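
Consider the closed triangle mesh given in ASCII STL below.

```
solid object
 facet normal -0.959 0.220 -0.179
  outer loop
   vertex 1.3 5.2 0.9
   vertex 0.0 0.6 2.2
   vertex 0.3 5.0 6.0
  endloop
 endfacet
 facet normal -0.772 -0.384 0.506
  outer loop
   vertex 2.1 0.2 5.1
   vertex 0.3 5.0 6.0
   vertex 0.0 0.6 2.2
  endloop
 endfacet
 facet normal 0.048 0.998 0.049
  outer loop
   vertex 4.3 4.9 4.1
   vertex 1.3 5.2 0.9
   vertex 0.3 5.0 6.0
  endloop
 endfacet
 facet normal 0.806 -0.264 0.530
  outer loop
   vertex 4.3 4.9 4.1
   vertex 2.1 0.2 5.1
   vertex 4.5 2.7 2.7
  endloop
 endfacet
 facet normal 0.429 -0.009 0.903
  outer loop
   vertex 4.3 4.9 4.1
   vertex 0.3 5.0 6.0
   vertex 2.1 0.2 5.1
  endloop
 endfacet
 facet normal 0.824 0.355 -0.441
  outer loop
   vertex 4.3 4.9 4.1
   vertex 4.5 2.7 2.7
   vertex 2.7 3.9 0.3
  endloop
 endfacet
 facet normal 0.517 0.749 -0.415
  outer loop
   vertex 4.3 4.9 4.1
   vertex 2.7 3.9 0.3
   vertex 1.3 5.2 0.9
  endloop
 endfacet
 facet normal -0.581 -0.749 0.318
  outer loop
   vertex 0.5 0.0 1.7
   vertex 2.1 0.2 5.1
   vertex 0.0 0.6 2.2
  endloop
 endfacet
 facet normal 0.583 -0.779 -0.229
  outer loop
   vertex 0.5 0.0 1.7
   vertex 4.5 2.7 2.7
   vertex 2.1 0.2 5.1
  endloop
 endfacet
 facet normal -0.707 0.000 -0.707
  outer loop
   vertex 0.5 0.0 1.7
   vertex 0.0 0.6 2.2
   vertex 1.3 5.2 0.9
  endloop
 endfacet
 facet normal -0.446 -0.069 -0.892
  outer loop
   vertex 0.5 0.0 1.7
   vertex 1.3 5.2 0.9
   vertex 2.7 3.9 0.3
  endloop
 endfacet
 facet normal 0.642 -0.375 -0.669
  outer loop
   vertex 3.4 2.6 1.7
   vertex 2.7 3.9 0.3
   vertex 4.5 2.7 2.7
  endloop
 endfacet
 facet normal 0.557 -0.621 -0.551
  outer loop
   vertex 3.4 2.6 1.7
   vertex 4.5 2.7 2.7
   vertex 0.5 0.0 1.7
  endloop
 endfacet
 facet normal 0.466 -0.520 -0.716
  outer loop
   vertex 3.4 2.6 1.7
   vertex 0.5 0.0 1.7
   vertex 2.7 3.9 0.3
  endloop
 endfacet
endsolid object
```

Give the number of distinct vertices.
9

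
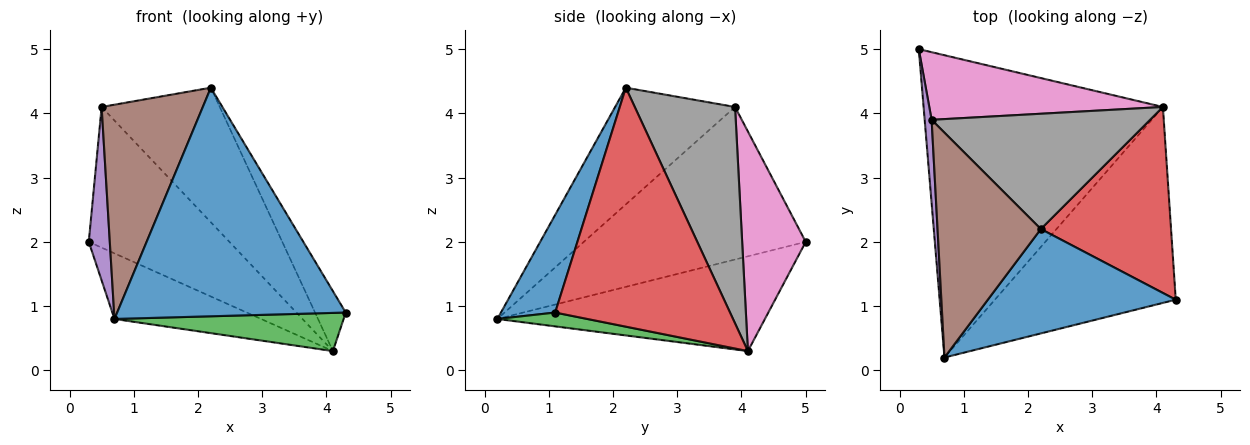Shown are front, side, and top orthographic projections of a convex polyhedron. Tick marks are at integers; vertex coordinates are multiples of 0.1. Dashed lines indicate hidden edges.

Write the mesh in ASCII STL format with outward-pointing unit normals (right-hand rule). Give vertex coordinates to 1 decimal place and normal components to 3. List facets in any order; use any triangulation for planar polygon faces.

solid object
 facet normal 0.211 -0.889 0.406
  outer loop
   vertex 2.2 2.2 4.4
   vertex 0.7 0.2 0.8
   vertex 4.3 1.1 0.9
  endloop
 endfacet
 facet normal -0.361 0.198 -0.911
  outer loop
   vertex 4.1 4.1 0.3
   vertex 0.7 0.2 0.8
   vertex 0.3 5.0 2.0
  endloop
 endfacet
 facet normal 0.075 -0.191 -0.979
  outer loop
   vertex 4.1 4.1 0.3
   vertex 4.3 1.1 0.9
   vertex 0.7 0.2 0.8
  endloop
 endfacet
 facet normal 0.868 0.152 0.473
  outer loop
   vertex 4.1 4.1 0.3
   vertex 2.2 2.2 4.4
   vertex 4.3 1.1 0.9
  endloop
 endfacet
 facet normal -0.995 -0.094 0.045
  outer loop
   vertex 0.5 3.9 4.1
   vertex 0.3 5.0 2.0
   vertex 0.7 0.2 0.8
  endloop
 endfacet
 facet normal -0.633 -0.534 0.560
  outer loop
   vertex 0.5 3.9 4.1
   vertex 0.7 0.2 0.8
   vertex 2.2 2.2 4.4
  endloop
 endfacet
 facet normal 0.377 0.835 0.401
  outer loop
   vertex 0.5 3.9 4.1
   vertex 4.1 4.1 0.3
   vertex 0.3 5.0 2.0
  endloop
 endfacet
 facet normal 0.542 0.638 0.547
  outer loop
   vertex 0.5 3.9 4.1
   vertex 2.2 2.2 4.4
   vertex 4.1 4.1 0.3
  endloop
 endfacet
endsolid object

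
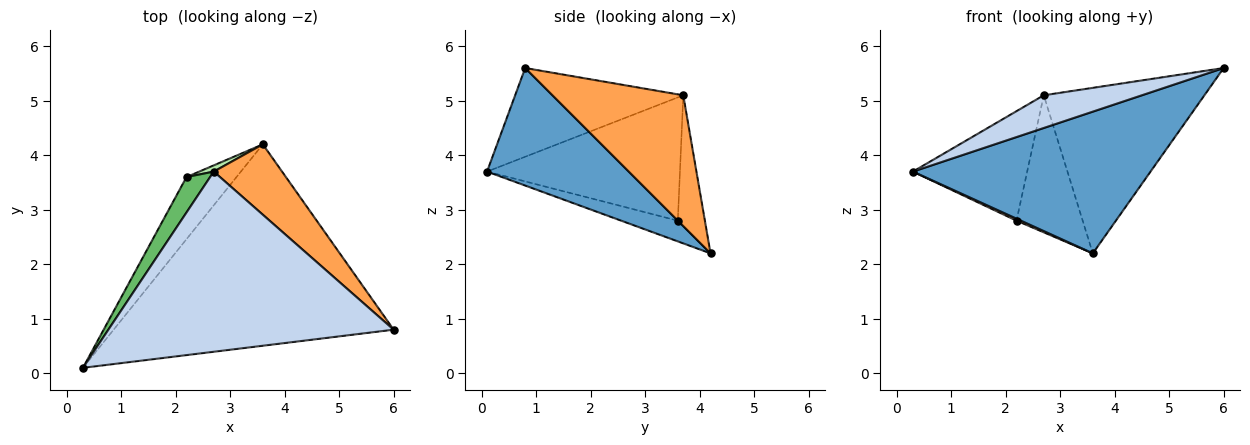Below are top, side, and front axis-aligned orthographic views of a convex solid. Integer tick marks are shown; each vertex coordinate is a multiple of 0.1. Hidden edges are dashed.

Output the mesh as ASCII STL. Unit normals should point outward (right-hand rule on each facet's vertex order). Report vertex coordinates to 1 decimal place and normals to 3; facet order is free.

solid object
 facet normal 0.325 -0.544 -0.774
  outer loop
   vertex 3.6 4.2 2.2
   vertex 6.0 0.8 5.6
   vertex 0.3 0.1 3.7
  endloop
 endfacet
 facet normal -0.293 -0.171 0.941
  outer loop
   vertex 2.7 3.7 5.1
   vertex 0.3 0.1 3.7
   vertex 6.0 0.8 5.6
  endloop
 endfacet
 facet normal 0.600 0.736 0.313
  outer loop
   vertex 2.7 3.7 5.1
   vertex 6.0 0.8 5.6
   vertex 3.6 4.2 2.2
  endloop
 endfacet
 facet normal -0.383 -0.029 -0.923
  outer loop
   vertex 2.2 3.6 2.8
   vertex 3.6 4.2 2.2
   vertex 0.3 0.1 3.7
  endloop
 endfacet
 facet normal -0.849 0.503 0.163
  outer loop
   vertex 2.2 3.6 2.8
   vertex 0.3 0.1 3.7
   vertex 2.7 3.7 5.1
  endloop
 endfacet
 facet normal -0.378 0.925 0.042
  outer loop
   vertex 2.2 3.6 2.8
   vertex 2.7 3.7 5.1
   vertex 3.6 4.2 2.2
  endloop
 endfacet
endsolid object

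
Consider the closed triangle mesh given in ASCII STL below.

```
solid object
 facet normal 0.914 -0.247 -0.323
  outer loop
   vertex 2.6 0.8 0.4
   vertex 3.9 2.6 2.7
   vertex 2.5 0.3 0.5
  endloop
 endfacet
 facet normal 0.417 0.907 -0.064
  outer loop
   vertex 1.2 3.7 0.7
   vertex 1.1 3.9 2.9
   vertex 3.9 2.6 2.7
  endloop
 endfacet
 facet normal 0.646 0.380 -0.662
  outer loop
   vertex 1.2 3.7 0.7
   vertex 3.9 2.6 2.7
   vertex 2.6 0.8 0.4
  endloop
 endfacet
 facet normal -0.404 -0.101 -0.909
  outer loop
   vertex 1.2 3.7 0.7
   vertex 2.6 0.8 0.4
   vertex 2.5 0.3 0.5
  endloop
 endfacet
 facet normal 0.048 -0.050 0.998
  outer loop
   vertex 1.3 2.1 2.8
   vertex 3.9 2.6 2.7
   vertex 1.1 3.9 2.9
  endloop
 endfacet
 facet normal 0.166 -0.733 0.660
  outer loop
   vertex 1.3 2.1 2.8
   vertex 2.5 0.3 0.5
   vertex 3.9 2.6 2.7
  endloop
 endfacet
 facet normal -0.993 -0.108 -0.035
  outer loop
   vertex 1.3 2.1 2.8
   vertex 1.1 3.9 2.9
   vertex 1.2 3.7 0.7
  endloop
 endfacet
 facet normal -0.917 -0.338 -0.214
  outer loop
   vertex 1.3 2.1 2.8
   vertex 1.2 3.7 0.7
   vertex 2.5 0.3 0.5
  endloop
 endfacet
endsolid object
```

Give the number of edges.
12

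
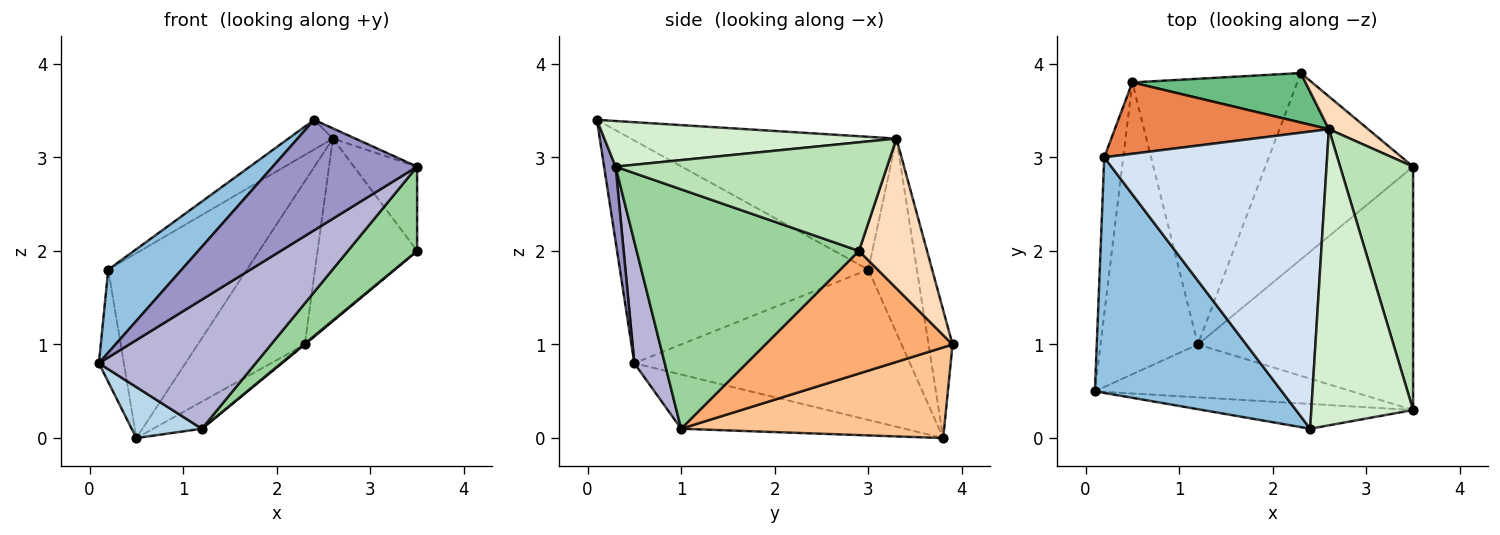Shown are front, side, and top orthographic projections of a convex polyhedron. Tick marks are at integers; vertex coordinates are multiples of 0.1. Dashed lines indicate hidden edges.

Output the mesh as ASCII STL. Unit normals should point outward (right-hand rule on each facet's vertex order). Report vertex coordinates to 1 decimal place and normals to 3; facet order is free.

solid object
 facet normal -0.988 0.089 -0.125
  outer loop
   vertex 0.2 3.0 1.8
   vertex 0.5 3.8 0.0
   vertex 0.1 0.5 0.8
  endloop
 endfacet
 facet normal -0.747 -0.221 0.627
  outer loop
   vertex 0.2 3.0 1.8
   vertex 0.1 0.5 0.8
   vertex 2.4 0.1 3.4
  endloop
 endfacet
 facet normal -0.481 -0.151 -0.864
  outer loop
   vertex 1.2 1.0 0.1
   vertex 0.1 0.5 0.8
   vertex 0.5 3.8 0.0
  endloop
 endfacet
 facet normal -0.510 0.085 0.856
  outer loop
   vertex 2.6 3.3 3.2
   vertex 0.2 3.0 1.8
   vertex 2.4 0.1 3.4
  endloop
 endfacet
 facet normal -0.311 0.887 0.342
  outer loop
   vertex 2.6 3.3 3.2
   vertex 0.5 3.8 0.0
   vertex 0.2 3.0 1.8
  endloop
 endfacet
 facet normal 0.639 -0.003 -0.770
  outer loop
   vertex 2.3 3.9 1.0
   vertex 3.5 2.9 2.0
   vertex 1.2 1.0 0.1
  endloop
 endfacet
 facet normal 0.480 0.089 -0.873
  outer loop
   vertex 2.3 3.9 1.0
   vertex 1.2 1.0 0.1
   vertex 0.5 3.8 0.0
  endloop
 endfacet
 facet normal 0.558 0.817 0.147
  outer loop
   vertex 2.3 3.9 1.0
   vertex 2.6 3.3 3.2
   vertex 3.5 2.9 2.0
  endloop
 endfacet
 facet normal -0.210 0.936 0.284
  outer loop
   vertex 2.3 3.9 1.0
   vertex 0.5 3.8 0.0
   vertex 2.6 3.3 3.2
  endloop
 endfacet
 facet normal 0.724 -0.225 -0.651
  outer loop
   vertex 3.5 0.3 2.9
   vertex 1.2 1.0 0.1
   vertex 3.5 2.9 2.0
  endloop
 endfacet
 facet normal 0.815 0.190 0.548
  outer loop
   vertex 3.5 0.3 2.9
   vertex 3.5 2.9 2.0
   vertex 2.6 3.3 3.2
  endloop
 endfacet
 facet normal 0.409 0.031 0.912
  outer loop
   vertex 3.5 0.3 2.9
   vertex 2.6 3.3 3.2
   vertex 2.4 0.1 3.4
  endloop
 endfacet
 facet normal 0.078 -0.973 -0.218
  outer loop
   vertex 3.5 0.3 2.9
   vertex 2.4 0.1 3.4
   vertex 0.1 0.5 0.8
  endloop
 endfacet
 facet normal 0.177 -0.911 -0.373
  outer loop
   vertex 3.5 0.3 2.9
   vertex 0.1 0.5 0.8
   vertex 1.2 1.0 0.1
  endloop
 endfacet
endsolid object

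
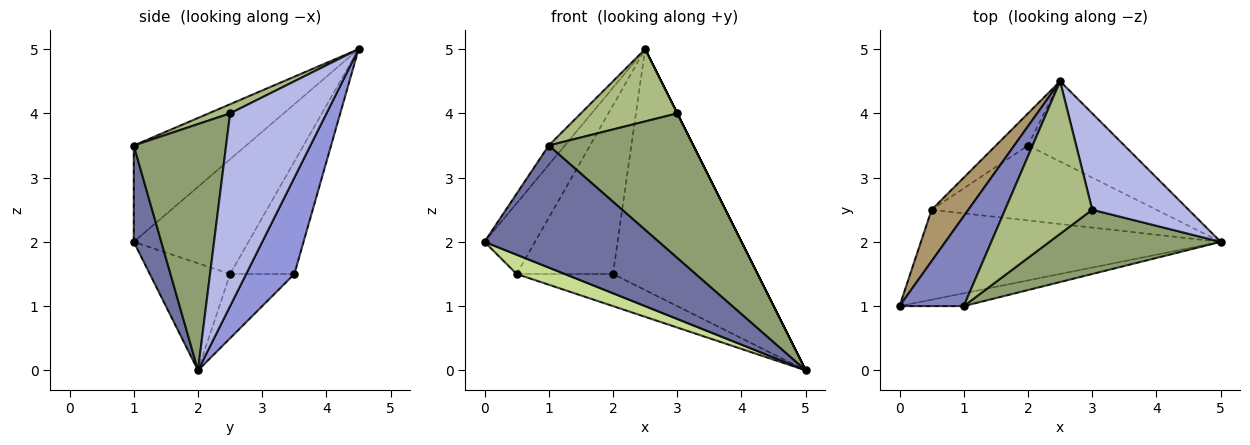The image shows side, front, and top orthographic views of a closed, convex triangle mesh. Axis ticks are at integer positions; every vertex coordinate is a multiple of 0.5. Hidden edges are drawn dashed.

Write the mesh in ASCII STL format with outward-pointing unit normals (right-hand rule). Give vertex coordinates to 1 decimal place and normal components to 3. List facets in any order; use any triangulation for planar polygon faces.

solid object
 facet normal 0.155 -0.982 -0.103
  outer loop
   vertex 1.0 1.0 3.5
   vertex 0.0 1.0 2.0
   vertex 5.0 2.0 0.0
  endloop
 endfacet
 facet normal -0.826 0.118 0.551
  outer loop
   vertex 1.0 1.0 3.5
   vertex 2.5 4.5 5.0
   vertex 0.0 1.0 2.0
  endloop
 endfacet
 facet normal 0.302 0.905 -0.302
  outer loop
   vertex 2.0 3.5 1.5
   vertex 2.5 4.5 5.0
   vertex 5.0 2.0 0.0
  endloop
 endfacet
 facet normal 0.894 0.000 0.447
  outer loop
   vertex 3.0 2.5 4.0
   vertex 5.0 2.0 0.0
   vertex 2.5 4.5 5.0
  endloop
 endfacet
 facet normal 0.504 -0.789 0.351
  outer loop
   vertex 3.0 2.5 4.0
   vertex 1.0 1.0 3.5
   vertex 5.0 2.0 0.0
  endloop
 endfacet
 facet normal 0.095 -0.426 0.900
  outer loop
   vertex 3.0 2.5 4.0
   vertex 2.5 4.5 5.0
   vertex 1.0 1.0 3.5
  endloop
 endfacet
 facet normal -0.330 -0.198 -0.923
  outer loop
   vertex 0.5 2.5 1.5
   vertex 5.0 2.0 0.0
   vertex 0.0 1.0 2.0
  endloop
 endfacet
 facet normal -0.254 0.381 -0.889
  outer loop
   vertex 0.5 2.5 1.5
   vertex 2.0 3.5 1.5
   vertex 5.0 2.0 0.0
  endloop
 endfacet
 facet normal -0.878 0.387 0.281
  outer loop
   vertex 0.5 2.5 1.5
   vertex 0.0 1.0 2.0
   vertex 2.5 4.5 5.0
  endloop
 endfacet
 facet normal -0.548 0.822 -0.157
  outer loop
   vertex 0.5 2.5 1.5
   vertex 2.5 4.5 5.0
   vertex 2.0 3.5 1.5
  endloop
 endfacet
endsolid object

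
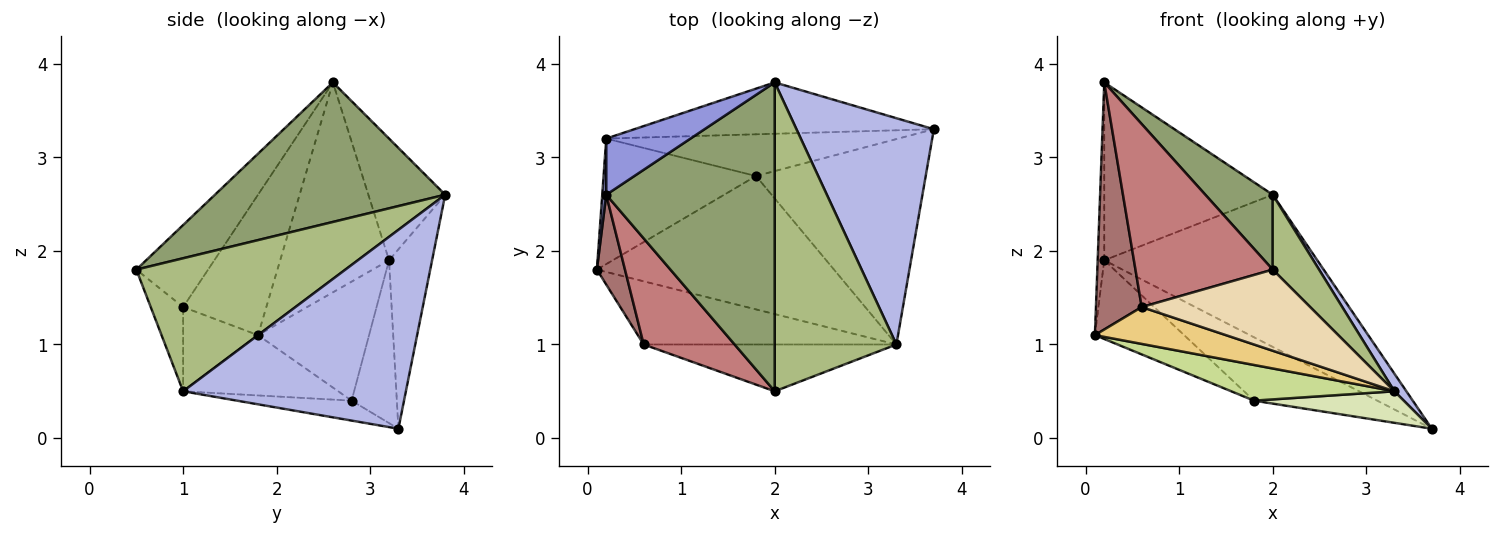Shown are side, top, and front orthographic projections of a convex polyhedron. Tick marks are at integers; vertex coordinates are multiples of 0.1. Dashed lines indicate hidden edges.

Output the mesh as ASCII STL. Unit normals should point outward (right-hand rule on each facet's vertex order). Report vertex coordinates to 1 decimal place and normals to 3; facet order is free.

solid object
 facet normal -0.998 0.060 0.019
  outer loop
   vertex 0.2 3.2 1.9
   vertex 0.1 1.8 1.1
   vertex 0.2 2.6 3.8
  endloop
 endfacet
 facet normal -0.188 0.931 -0.314
  outer loop
   vertex 2.0 3.8 2.6
   vertex 3.7 3.3 0.1
   vertex 0.2 3.2 1.9
  endloop
 endfacet
 facet normal -0.399 0.874 0.276
  outer loop
   vertex 2.0 3.8 2.6
   vertex 0.2 3.2 1.9
   vertex 0.2 2.6 3.8
  endloop
 endfacet
 facet normal 0.822 -0.044 0.568
  outer loop
   vertex 2.0 3.8 2.6
   vertex 3.3 1.0 0.5
   vertex 3.7 3.3 0.1
  endloop
 endfacet
 facet normal 0.627 -0.184 0.757
  outer loop
   vertex 2.0 3.8 2.6
   vertex 0.2 2.6 3.8
   vertex 2.0 0.5 1.8
  endloop
 endfacet
 facet normal 0.728 -0.161 0.666
  outer loop
   vertex 2.0 3.8 2.6
   vertex 2.0 0.5 1.8
   vertex 3.3 1.0 0.5
  endloop
 endfacet
 facet normal -0.239 -0.251 -0.938
  outer loop
   vertex 1.8 2.8 0.4
   vertex 3.3 1.0 0.5
   vertex 0.1 1.8 1.1
  endloop
 endfacet
 facet normal -0.115 -0.151 -0.982
  outer loop
   vertex 1.8 2.8 0.4
   vertex 3.7 3.3 0.1
   vertex 3.3 1.0 0.5
  endloop
 endfacet
 facet normal -0.552 0.443 -0.707
  outer loop
   vertex 1.8 2.8 0.4
   vertex 0.1 1.8 1.1
   vertex 0.2 3.2 1.9
  endloop
 endfacet
 facet normal -0.293 0.799 -0.526
  outer loop
   vertex 1.8 2.8 0.4
   vertex 0.2 3.2 1.9
   vertex 3.7 3.3 0.1
  endloop
 endfacet
 facet normal -0.277 -0.484 -0.830
  outer loop
   vertex 0.6 1.0 1.4
   vertex 0.1 1.8 1.1
   vertex 3.3 1.0 0.5
  endloop
 endfacet
 facet normal -0.164 -0.854 -0.493
  outer loop
   vertex 0.6 1.0 1.4
   vertex 3.3 1.0 0.5
   vertex 2.0 0.5 1.8
  endloop
 endfacet
 facet normal -0.863 -0.475 0.173
  outer loop
   vertex 0.6 1.0 1.4
   vertex 0.2 2.6 3.8
   vertex 0.1 1.8 1.1
  endloop
 endfacet
 facet normal -0.412 -0.788 0.457
  outer loop
   vertex 0.6 1.0 1.4
   vertex 2.0 0.5 1.8
   vertex 0.2 2.6 3.8
  endloop
 endfacet
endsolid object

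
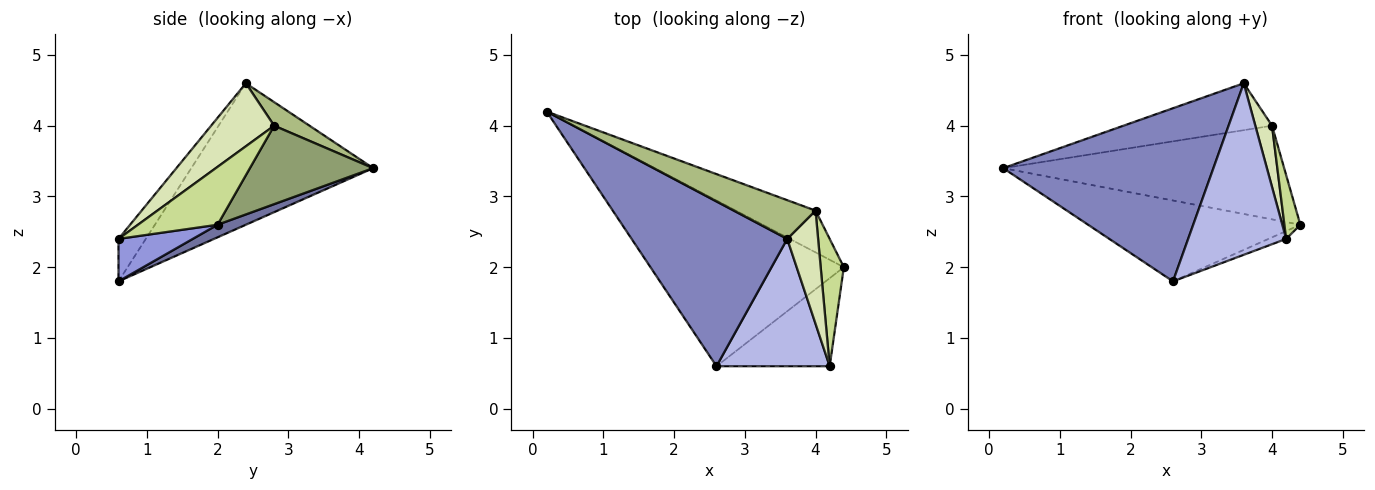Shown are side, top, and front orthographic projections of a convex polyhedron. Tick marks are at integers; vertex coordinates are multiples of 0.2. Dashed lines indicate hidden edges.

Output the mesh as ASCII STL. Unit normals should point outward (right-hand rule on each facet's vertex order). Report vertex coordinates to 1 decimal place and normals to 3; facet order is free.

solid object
 facet normal 0.058 0.438 -0.897
  outer loop
   vertex 2.6 0.6 1.8
   vertex 0.2 4.2 3.4
   vertex 4.4 2.0 2.6
  endloop
 endfacet
 facet normal -0.531 -0.614 0.584
  outer loop
   vertex 3.6 2.4 4.6
   vertex 0.2 4.2 3.4
   vertex 2.6 0.6 1.8
  endloop
 endfacet
 facet normal 0.350 0.083 -0.933
  outer loop
   vertex 4.2 0.6 2.4
   vertex 2.6 0.6 1.8
   vertex 4.4 2.0 2.6
  endloop
 endfacet
 facet normal -0.218 -0.784 0.582
  outer loop
   vertex 4.2 0.6 2.4
   vertex 3.6 2.4 4.6
   vertex 2.6 0.6 1.8
  endloop
 endfacet
 facet normal 0.372 0.848 -0.378
  outer loop
   vertex 4.0 2.8 4.0
   vertex 4.4 2.0 2.6
   vertex 0.2 4.2 3.4
  endloop
 endfacet
 facet normal 0.181 0.759 0.626
  outer loop
   vertex 4.0 2.8 4.0
   vertex 0.2 4.2 3.4
   vertex 3.6 2.4 4.6
  endloop
 endfacet
 facet normal 0.913 -0.183 0.365
  outer loop
   vertex 4.0 2.8 4.0
   vertex 4.2 0.6 2.4
   vertex 4.4 2.0 2.6
  endloop
 endfacet
 facet normal 0.874 -0.232 0.428
  outer loop
   vertex 4.0 2.8 4.0
   vertex 3.6 2.4 4.6
   vertex 4.2 0.6 2.4
  endloop
 endfacet
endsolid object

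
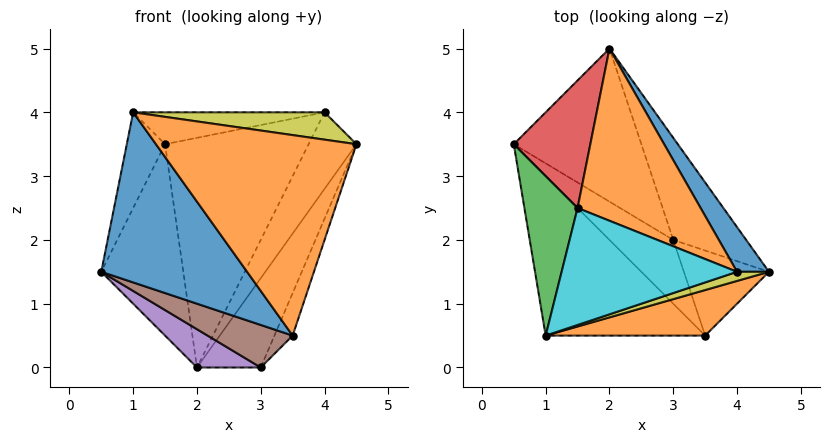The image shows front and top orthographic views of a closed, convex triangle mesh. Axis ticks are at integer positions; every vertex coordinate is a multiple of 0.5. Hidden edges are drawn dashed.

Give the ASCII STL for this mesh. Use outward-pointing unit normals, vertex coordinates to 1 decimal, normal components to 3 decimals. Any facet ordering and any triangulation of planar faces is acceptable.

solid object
 facet normal -0.692 -0.527 -0.494
  outer loop
   vertex 3.5 0.5 0.5
   vertex 1.0 0.5 4.0
   vertex 0.5 3.5 1.5
  endloop
 endfacet
 facet normal 0.296 -0.931 0.212
  outer loop
   vertex 3.5 0.5 0.5
   vertex 4.5 1.5 3.5
   vertex 1.0 0.5 4.0
  endloop
 endfacet
 facet normal -0.768 0.329 0.549
  outer loop
   vertex 1.5 2.5 3.5
   vertex 0.5 3.5 1.5
   vertex 1.0 0.5 4.0
  endloop
 endfacet
 facet normal -0.267 0.802 0.535
  outer loop
   vertex 1.5 2.5 3.5
   vertex 2.0 5.0 0.0
   vertex 0.5 3.5 1.5
  endloop
 endfacet
 facet normal -0.588 -0.196 -0.784
  outer loop
   vertex 3.0 2.0 0.0
   vertex 0.5 3.5 1.5
   vertex 2.0 5.0 0.0
  endloop
 endfacet
 facet normal -0.640 -0.426 -0.640
  outer loop
   vertex 3.0 2.0 0.0
   vertex 3.5 0.5 0.5
   vertex 0.5 3.5 1.5
  endloop
 endfacet
 facet normal 0.892 0.297 -0.340
  outer loop
   vertex 3.0 2.0 0.0
   vertex 2.0 5.0 0.0
   vertex 4.5 1.5 3.5
  endloop
 endfacet
 facet normal 0.913 0.183 -0.365
  outer loop
   vertex 3.0 2.0 0.0
   vertex 4.5 1.5 3.5
   vertex 3.5 0.5 0.5
  endloop
 endfacet
 facet normal 0.302 -0.905 0.302
  outer loop
   vertex 4.0 1.5 4.0
   vertex 1.0 0.5 4.0
   vertex 4.5 1.5 3.5
  endloop
 endfacet
 facet normal -0.087 0.262 0.961
  outer loop
   vertex 4.0 1.5 4.0
   vertex 1.5 2.5 3.5
   vertex 1.0 0.5 4.0
  endloop
 endfacet
 facet normal 0.450 0.771 0.450
  outer loop
   vertex 4.0 1.5 4.0
   vertex 4.5 1.5 3.5
   vertex 2.0 5.0 0.0
  endloop
 endfacet
 facet normal 0.196 0.784 0.588
  outer loop
   vertex 4.0 1.5 4.0
   vertex 2.0 5.0 0.0
   vertex 1.5 2.5 3.5
  endloop
 endfacet
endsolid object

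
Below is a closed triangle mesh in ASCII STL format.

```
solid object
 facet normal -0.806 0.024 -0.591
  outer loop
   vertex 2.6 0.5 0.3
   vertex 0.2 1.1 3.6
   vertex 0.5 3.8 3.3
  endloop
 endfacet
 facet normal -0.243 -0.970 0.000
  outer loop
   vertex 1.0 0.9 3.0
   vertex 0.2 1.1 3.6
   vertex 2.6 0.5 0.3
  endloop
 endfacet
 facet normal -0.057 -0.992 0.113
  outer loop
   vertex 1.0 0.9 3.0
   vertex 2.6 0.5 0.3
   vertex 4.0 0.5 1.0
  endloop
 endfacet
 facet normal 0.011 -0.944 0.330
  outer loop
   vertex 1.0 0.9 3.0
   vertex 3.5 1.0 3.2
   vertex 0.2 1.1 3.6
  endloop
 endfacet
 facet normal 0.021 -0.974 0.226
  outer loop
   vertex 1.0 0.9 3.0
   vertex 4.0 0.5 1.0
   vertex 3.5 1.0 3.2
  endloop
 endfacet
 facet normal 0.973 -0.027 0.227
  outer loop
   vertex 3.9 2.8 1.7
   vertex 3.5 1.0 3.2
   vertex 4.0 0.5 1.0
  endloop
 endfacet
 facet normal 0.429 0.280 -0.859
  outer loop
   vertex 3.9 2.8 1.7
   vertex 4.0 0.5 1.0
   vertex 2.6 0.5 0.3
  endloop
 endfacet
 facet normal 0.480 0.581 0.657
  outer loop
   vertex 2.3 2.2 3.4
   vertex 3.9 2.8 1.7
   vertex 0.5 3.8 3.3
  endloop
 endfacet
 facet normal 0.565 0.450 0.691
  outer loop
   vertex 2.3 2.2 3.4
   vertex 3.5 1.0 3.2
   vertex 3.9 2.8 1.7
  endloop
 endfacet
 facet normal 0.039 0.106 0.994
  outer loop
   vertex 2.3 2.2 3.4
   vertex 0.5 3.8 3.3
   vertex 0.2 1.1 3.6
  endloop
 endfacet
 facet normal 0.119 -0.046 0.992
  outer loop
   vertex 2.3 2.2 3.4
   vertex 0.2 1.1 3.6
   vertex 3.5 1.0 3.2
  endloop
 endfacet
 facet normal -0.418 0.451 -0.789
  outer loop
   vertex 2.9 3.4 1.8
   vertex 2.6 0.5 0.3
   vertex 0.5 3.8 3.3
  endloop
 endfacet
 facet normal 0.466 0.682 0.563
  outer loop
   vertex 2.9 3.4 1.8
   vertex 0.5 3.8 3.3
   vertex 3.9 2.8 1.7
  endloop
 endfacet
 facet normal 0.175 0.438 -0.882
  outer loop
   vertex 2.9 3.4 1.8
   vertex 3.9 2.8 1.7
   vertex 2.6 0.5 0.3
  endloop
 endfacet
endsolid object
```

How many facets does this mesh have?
14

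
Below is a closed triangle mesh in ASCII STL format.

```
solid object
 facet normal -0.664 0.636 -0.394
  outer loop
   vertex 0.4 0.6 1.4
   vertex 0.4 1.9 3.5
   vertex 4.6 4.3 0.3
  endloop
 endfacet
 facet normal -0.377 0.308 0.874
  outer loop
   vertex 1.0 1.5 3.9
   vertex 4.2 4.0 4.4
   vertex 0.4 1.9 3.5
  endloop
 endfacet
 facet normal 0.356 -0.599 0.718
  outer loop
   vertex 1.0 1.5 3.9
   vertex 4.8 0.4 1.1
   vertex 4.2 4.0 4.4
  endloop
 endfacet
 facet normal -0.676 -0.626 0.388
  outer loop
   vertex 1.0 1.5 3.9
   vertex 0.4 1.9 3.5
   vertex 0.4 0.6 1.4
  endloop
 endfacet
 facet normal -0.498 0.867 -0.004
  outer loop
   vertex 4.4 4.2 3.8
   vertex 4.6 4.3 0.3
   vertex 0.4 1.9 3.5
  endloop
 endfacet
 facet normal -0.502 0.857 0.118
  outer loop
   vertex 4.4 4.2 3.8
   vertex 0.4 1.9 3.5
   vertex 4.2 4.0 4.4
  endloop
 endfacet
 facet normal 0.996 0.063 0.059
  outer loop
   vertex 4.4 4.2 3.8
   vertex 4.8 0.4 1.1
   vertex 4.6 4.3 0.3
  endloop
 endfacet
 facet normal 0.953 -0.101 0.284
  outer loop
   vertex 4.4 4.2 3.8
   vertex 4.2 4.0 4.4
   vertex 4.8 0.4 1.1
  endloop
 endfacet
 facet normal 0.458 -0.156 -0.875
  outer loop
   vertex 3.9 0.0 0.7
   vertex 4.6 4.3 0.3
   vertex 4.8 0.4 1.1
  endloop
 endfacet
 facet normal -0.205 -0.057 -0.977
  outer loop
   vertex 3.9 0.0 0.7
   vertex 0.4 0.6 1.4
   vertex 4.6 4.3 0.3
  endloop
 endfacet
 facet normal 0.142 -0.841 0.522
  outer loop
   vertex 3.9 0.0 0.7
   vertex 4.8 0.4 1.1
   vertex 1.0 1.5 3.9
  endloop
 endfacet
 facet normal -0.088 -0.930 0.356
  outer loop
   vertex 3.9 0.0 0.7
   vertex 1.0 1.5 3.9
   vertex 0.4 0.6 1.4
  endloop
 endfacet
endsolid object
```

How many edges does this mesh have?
18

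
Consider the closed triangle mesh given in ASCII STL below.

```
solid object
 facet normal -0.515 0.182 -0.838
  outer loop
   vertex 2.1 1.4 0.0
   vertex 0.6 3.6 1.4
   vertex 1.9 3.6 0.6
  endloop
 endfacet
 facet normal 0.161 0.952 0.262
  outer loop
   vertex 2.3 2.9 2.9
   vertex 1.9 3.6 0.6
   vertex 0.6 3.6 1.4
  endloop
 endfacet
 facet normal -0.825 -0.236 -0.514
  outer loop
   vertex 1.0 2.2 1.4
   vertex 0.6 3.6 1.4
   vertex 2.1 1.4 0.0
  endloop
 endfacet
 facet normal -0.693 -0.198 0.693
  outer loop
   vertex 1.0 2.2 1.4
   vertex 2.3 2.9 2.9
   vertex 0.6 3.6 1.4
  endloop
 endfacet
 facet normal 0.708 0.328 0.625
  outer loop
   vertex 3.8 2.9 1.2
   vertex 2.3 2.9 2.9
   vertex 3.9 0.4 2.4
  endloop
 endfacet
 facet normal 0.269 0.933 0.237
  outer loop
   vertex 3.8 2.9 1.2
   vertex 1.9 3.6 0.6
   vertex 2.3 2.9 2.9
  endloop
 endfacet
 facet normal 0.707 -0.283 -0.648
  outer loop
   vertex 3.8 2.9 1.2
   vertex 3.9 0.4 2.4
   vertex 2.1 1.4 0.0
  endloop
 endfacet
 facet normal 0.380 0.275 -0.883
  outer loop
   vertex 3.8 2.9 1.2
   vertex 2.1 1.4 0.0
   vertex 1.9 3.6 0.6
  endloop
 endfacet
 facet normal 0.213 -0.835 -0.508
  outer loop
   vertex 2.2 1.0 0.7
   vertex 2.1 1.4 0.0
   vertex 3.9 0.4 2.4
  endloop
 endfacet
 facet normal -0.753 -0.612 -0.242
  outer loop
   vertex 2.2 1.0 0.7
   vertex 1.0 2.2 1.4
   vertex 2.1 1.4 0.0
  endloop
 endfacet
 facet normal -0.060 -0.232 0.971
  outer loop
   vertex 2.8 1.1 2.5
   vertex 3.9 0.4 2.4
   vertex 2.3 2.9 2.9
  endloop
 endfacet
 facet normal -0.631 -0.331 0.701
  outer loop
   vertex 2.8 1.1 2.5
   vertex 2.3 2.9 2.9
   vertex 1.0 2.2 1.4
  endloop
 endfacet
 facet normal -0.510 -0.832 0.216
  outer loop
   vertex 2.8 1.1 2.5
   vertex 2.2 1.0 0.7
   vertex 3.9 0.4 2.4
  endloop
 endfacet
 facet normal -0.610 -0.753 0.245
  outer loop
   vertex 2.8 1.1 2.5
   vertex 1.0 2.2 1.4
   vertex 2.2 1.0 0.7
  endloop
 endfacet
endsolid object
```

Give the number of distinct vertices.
9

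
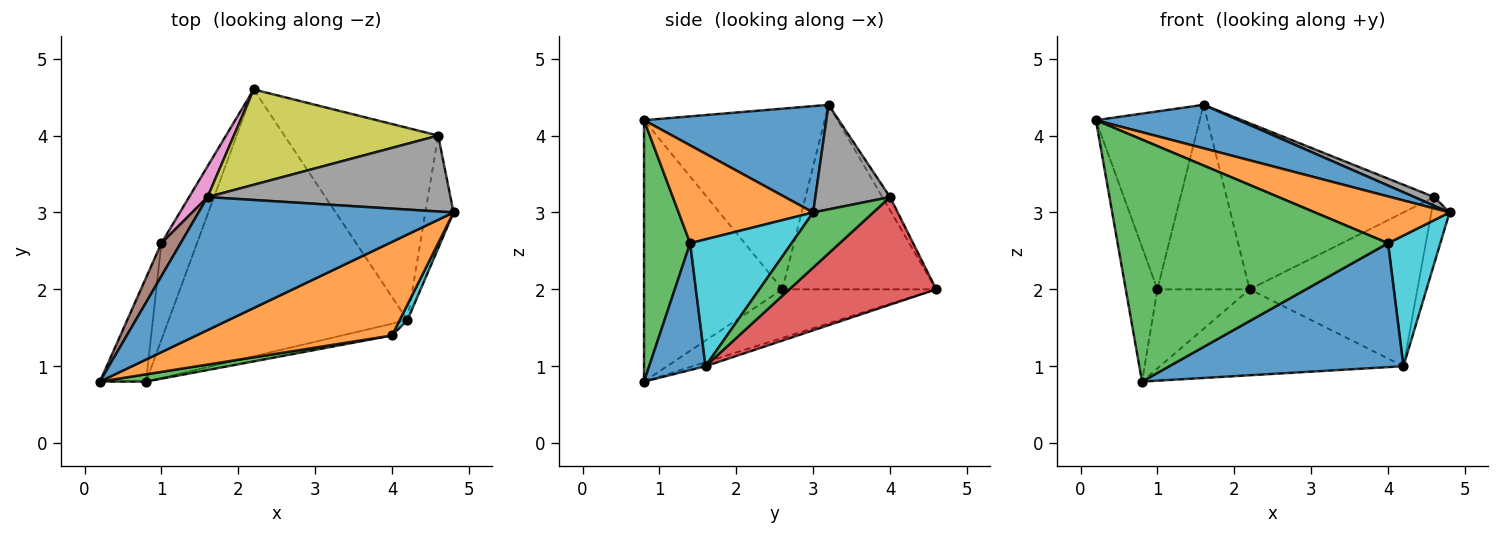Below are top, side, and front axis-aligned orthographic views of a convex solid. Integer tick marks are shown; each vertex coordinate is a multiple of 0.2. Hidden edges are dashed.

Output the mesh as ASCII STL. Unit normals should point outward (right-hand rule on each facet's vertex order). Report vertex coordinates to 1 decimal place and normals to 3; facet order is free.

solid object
 facet normal 0.369 -0.289 0.884
  outer loop
   vertex 1.6 3.2 4.4
   vertex 0.2 0.8 4.2
   vertex 4.8 3.0 3.0
  endloop
 endfacet
 facet normal 0.408 -0.408 0.816
  outer loop
   vertex 4.0 1.4 2.6
   vertex 4.8 3.0 3.0
   vertex 0.2 0.8 4.2
  endloop
 endfacet
 facet normal 0.168 -0.985 0.030
  outer loop
   vertex 4.0 1.4 2.6
   vertex 0.2 0.8 4.2
   vertex 0.8 0.8 0.8
  endloop
 endfacet
 facet normal -0.961 0.220 -0.170
  outer loop
   vertex 1.0 2.6 2.0
   vertex 0.8 0.8 0.8
   vertex 0.2 0.8 4.2
  endloop
 endfacet
 facet normal -0.726 0.436 -0.532
  outer loop
   vertex 1.0 2.6 2.0
   vertex 2.2 4.6 2.0
   vertex 0.8 0.8 0.8
  endloop
 endfacet
 facet normal -0.863 0.496 0.092
  outer loop
   vertex 1.0 2.6 2.0
   vertex 0.2 0.8 4.2
   vertex 1.6 3.2 4.4
  endloop
 endfacet
 facet normal -0.854 0.513 0.085
  outer loop
   vertex 1.0 2.6 2.0
   vertex 1.6 3.2 4.4
   vertex 2.2 4.6 2.0
  endloop
 endfacet
 facet normal 0.393 -0.104 0.914
  outer loop
   vertex 4.6 4.0 3.2
   vertex 1.6 3.2 4.4
   vertex 4.8 3.0 3.0
  endloop
 endfacet
 facet normal -0.032 0.867 0.498
  outer loop
   vertex 4.6 4.0 3.2
   vertex 2.2 4.6 2.0
   vertex 1.6 3.2 4.4
  endloop
 endfacet
 facet normal 0.888 -0.457 0.054
  outer loop
   vertex 4.2 1.6 1.0
   vertex 4.8 3.0 3.0
   vertex 4.0 1.4 2.6
  endloop
 endfacet
 facet normal 0.233 -0.968 -0.092
  outer loop
   vertex 4.2 1.6 1.0
   vertex 4.0 1.4 2.6
   vertex 0.8 0.8 0.8
  endloop
 endfacet
 facet normal -0.016 0.306 -0.952
  outer loop
   vertex 4.2 1.6 1.0
   vertex 0.8 0.8 0.8
   vertex 2.2 4.6 2.0
  endloop
 endfacet
 facet normal 0.860 0.260 -0.440
  outer loop
   vertex 4.2 1.6 1.0
   vertex 4.6 4.0 3.2
   vertex 4.8 3.0 3.0
  endloop
 endfacet
 facet normal 0.480 0.548 -0.685
  outer loop
   vertex 4.2 1.6 1.0
   vertex 2.2 4.6 2.0
   vertex 4.6 4.0 3.2
  endloop
 endfacet
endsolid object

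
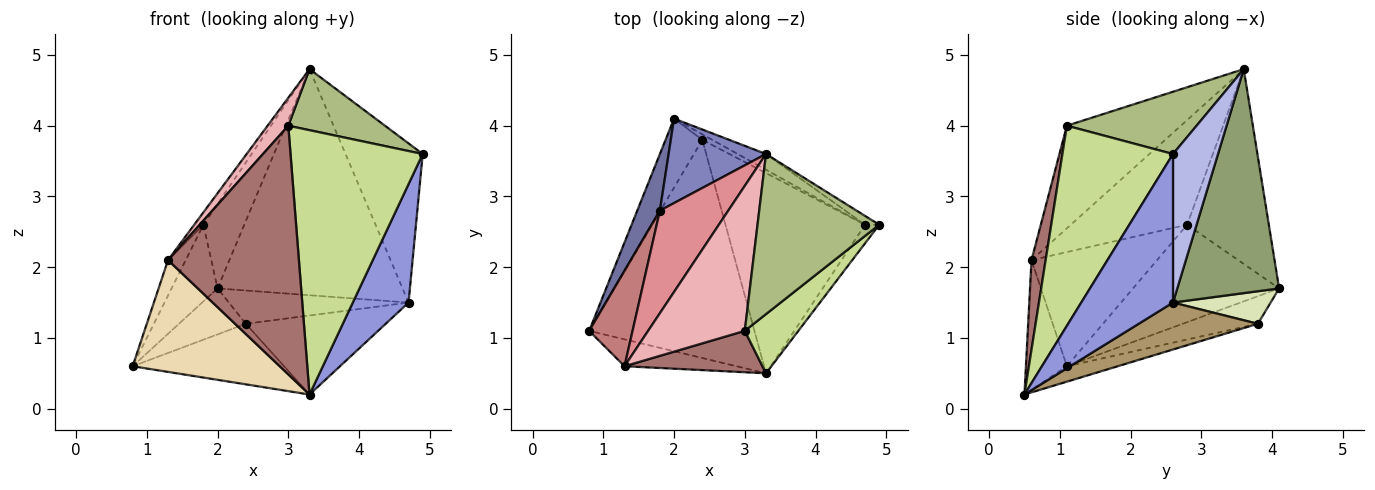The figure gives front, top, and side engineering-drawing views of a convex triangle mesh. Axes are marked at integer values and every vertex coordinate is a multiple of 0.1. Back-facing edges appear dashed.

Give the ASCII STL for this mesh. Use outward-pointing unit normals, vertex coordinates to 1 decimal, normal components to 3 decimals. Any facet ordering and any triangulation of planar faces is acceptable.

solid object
 facet normal -0.931 0.293 0.216
  outer loop
   vertex 1.8 2.8 2.6
   vertex 2.0 4.1 1.7
   vertex 0.8 1.1 0.6
  endloop
 endfacet
 facet normal -0.816 0.408 0.408
  outer loop
   vertex 1.8 2.8 2.6
   vertex 3.3 3.6 4.8
   vertex 2.0 4.1 1.7
  endloop
 endfacet
 facet normal 0.852 -0.518 -0.081
  outer loop
   vertex 4.7 2.6 1.5
   vertex 4.9 2.6 3.6
   vertex 3.3 0.5 0.2
  endloop
 endfacet
 facet normal 0.503 0.863 -0.048
  outer loop
   vertex 4.7 2.6 1.5
   vertex 3.3 3.6 4.8
   vertex 4.9 2.6 3.6
  endloop
 endfacet
 facet normal 0.481 0.874 -0.061
  outer loop
   vertex 4.7 2.6 1.5
   vertex 2.0 4.1 1.7
   vertex 3.3 3.6 4.8
  endloop
 endfacet
 facet normal 0.431 -0.322 0.843
  outer loop
   vertex 3.0 1.1 4.0
   vertex 4.9 2.6 3.6
   vertex 3.3 3.6 4.8
  endloop
 endfacet
 facet normal 0.632 -0.756 0.169
  outer loop
   vertex 3.0 1.1 4.0
   vertex 3.3 0.5 0.2
   vertex 4.9 2.6 3.6
  endloop
 endfacet
 facet normal 0.472 0.870 -0.144
  outer loop
   vertex 2.4 3.8 1.2
   vertex 2.0 4.1 1.7
   vertex 4.7 2.6 1.5
  endloop
 endfacet
 facet normal 0.299 0.350 -0.888
  outer loop
   vertex 2.4 3.8 1.2
   vertex 4.7 2.6 1.5
   vertex 3.3 0.5 0.2
  endloop
 endfacet
 facet normal -0.529 0.471 -0.706
  outer loop
   vertex 2.4 3.8 1.2
   vertex 0.8 1.1 0.6
   vertex 2.0 4.1 1.7
  endloop
 endfacet
 facet normal -0.090 0.266 -0.960
  outer loop
   vertex 2.4 3.8 1.2
   vertex 3.3 0.5 0.2
   vertex 0.8 1.1 0.6
  endloop
 endfacet
 facet normal -0.261 -0.938 -0.226
  outer loop
   vertex 1.3 0.6 2.1
   vertex 0.8 1.1 0.6
   vertex 3.3 0.5 0.2
  endloop
 endfacet
 facet normal 0.106 -0.981 0.163
  outer loop
   vertex 1.3 0.6 2.1
   vertex 3.3 0.5 0.2
   vertex 3.0 1.1 4.0
  endloop
 endfacet
 facet normal -0.927 0.131 0.352
  outer loop
   vertex 1.3 0.6 2.1
   vertex 1.8 2.8 2.6
   vertex 0.8 1.1 0.6
  endloop
 endfacet
 facet normal -0.835 0.066 0.546
  outer loop
   vertex 1.3 0.6 2.1
   vertex 3.3 3.6 4.8
   vertex 1.8 2.8 2.6
  endloop
 endfacet
 facet normal -0.721 -0.131 0.680
  outer loop
   vertex 1.3 0.6 2.1
   vertex 3.0 1.1 4.0
   vertex 3.3 3.6 4.8
  endloop
 endfacet
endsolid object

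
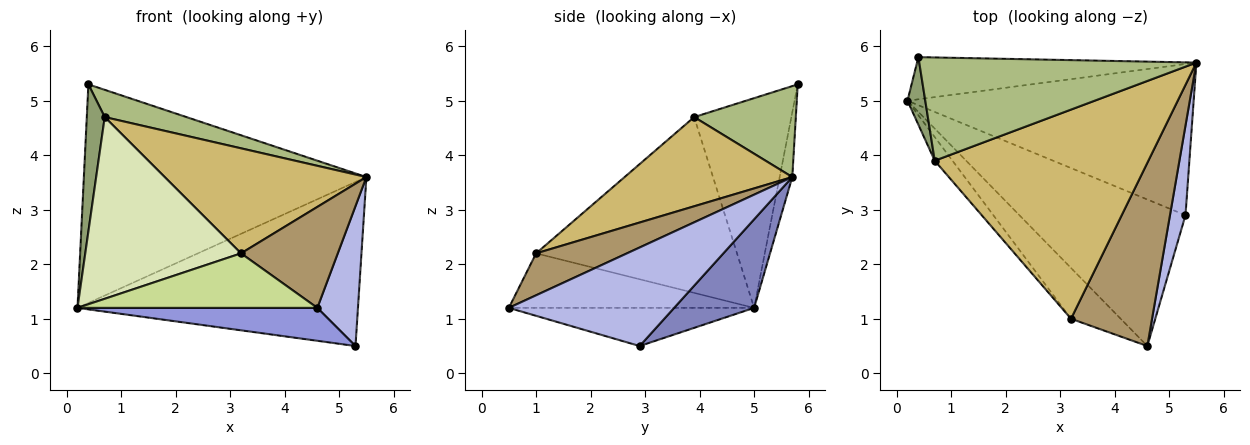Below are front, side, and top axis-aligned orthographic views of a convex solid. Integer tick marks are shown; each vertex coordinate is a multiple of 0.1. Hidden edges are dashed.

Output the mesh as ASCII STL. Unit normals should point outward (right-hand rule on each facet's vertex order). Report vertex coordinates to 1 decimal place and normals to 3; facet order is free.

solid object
 facet normal -0.044 0.981 -0.189
  outer loop
   vertex 0.4 5.8 5.3
   vertex 5.5 5.7 3.6
   vertex 0.2 5.0 1.2
  endloop
 endfacet
 facet normal 0.205 0.720 -0.663
  outer loop
   vertex 5.3 2.9 0.5
   vertex 0.2 5.0 1.2
   vertex 5.5 5.7 3.6
  endloop
 endfacet
 facet normal -0.219 -0.214 -0.952
  outer loop
   vertex 5.3 2.9 0.5
   vertex 4.6 0.5 1.2
   vertex 0.2 5.0 1.2
  endloop
 endfacet
 facet normal 0.960 -0.236 0.151
  outer loop
   vertex 5.3 2.9 0.5
   vertex 5.5 5.7 3.6
   vertex 4.6 0.5 1.2
  endloop
 endfacet
 facet normal -0.980 -0.181 0.083
  outer loop
   vertex 0.7 3.9 4.7
   vertex 0.4 5.8 5.3
   vertex 0.2 5.0 1.2
  endloop
 endfacet
 facet normal 0.302 -0.243 0.922
  outer loop
   vertex 0.7 3.9 4.7
   vertex 5.5 5.7 3.6
   vertex 0.4 5.8 5.3
  endloop
 endfacet
 facet normal -0.599 -0.586 -0.546
  outer loop
   vertex 3.2 1.0 2.2
   vertex 0.2 5.0 1.2
   vertex 4.6 0.5 1.2
  endloop
 endfacet
 facet normal -0.788 -0.611 -0.079
  outer loop
   vertex 3.2 1.0 2.2
   vertex 0.7 3.9 4.7
   vertex 0.2 5.0 1.2
  endloop
 endfacet
 facet normal 0.413 -0.440 0.798
  outer loop
   vertex 3.2 1.0 2.2
   vertex 4.6 0.5 1.2
   vertex 5.5 5.7 3.6
  endloop
 endfacet
 facet normal 0.350 -0.420 0.837
  outer loop
   vertex 3.2 1.0 2.2
   vertex 5.5 5.7 3.6
   vertex 0.7 3.9 4.7
  endloop
 endfacet
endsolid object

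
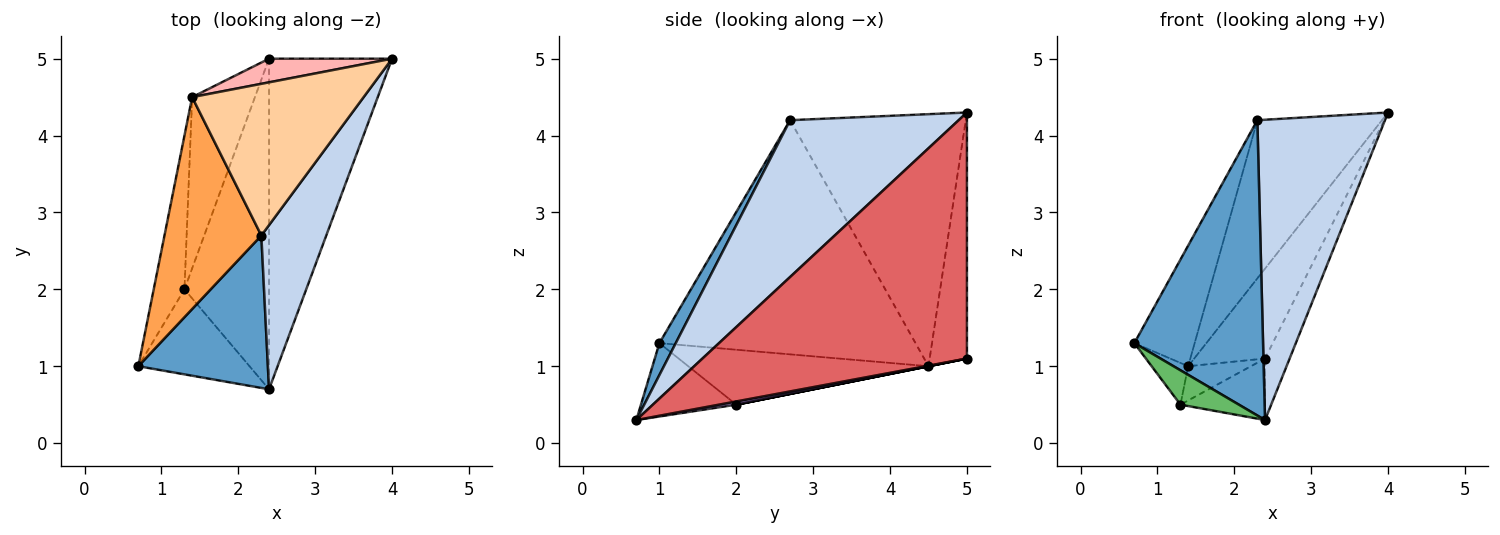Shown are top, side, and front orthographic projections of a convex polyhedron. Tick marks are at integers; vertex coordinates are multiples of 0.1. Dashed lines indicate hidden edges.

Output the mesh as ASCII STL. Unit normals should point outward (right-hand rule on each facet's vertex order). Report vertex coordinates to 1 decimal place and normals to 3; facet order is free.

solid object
 facet normal 0.112 -0.883 0.456
  outer loop
   vertex 2.3 2.7 4.2
   vertex 0.7 1.0 1.3
   vertex 2.4 0.7 0.3
  endloop
 endfacet
 facet normal 0.757 -0.573 0.313
  outer loop
   vertex 2.3 2.7 4.2
   vertex 2.4 0.7 0.3
   vertex 4.0 5.0 4.3
  endloop
 endfacet
 facet normal -0.903 0.213 0.374
  outer loop
   vertex 2.3 2.7 4.2
   vertex 1.4 4.5 1.0
   vertex 0.7 1.0 1.3
  endloop
 endfacet
 facet normal -0.713 0.506 0.485
  outer loop
   vertex 2.3 2.7 4.2
   vertex 4.0 5.0 4.3
   vertex 1.4 4.5 1.0
  endloop
 endfacet
 facet normal -0.522 -0.320 -0.791
  outer loop
   vertex 1.3 2.0 0.5
   vertex 2.4 0.7 0.3
   vertex 0.7 1.0 1.3
  endloop
 endfacet
 facet normal -0.865 0.131 -0.484
  outer loop
   vertex 1.3 2.0 0.5
   vertex 0.7 1.0 1.3
   vertex 1.4 4.5 1.0
  endloop
 endfacet
 facet normal 0.891 0.083 -0.446
  outer loop
   vertex 2.4 5.0 1.1
   vertex 4.0 5.0 4.3
   vertex 2.4 0.7 0.3
  endloop
 endfacet
 facet normal -0.454 0.862 0.227
  outer loop
   vertex 2.4 5.0 1.1
   vertex 1.4 4.5 1.0
   vertex 4.0 5.0 4.3
  endloop
 endfacet
 facet normal 0.037 0.183 -0.982
  outer loop
   vertex 2.4 5.0 1.1
   vertex 2.4 0.7 0.3
   vertex 1.3 2.0 0.5
  endloop
 endfacet
 facet normal 0.000 0.196 -0.981
  outer loop
   vertex 2.4 5.0 1.1
   vertex 1.3 2.0 0.5
   vertex 1.4 4.5 1.0
  endloop
 endfacet
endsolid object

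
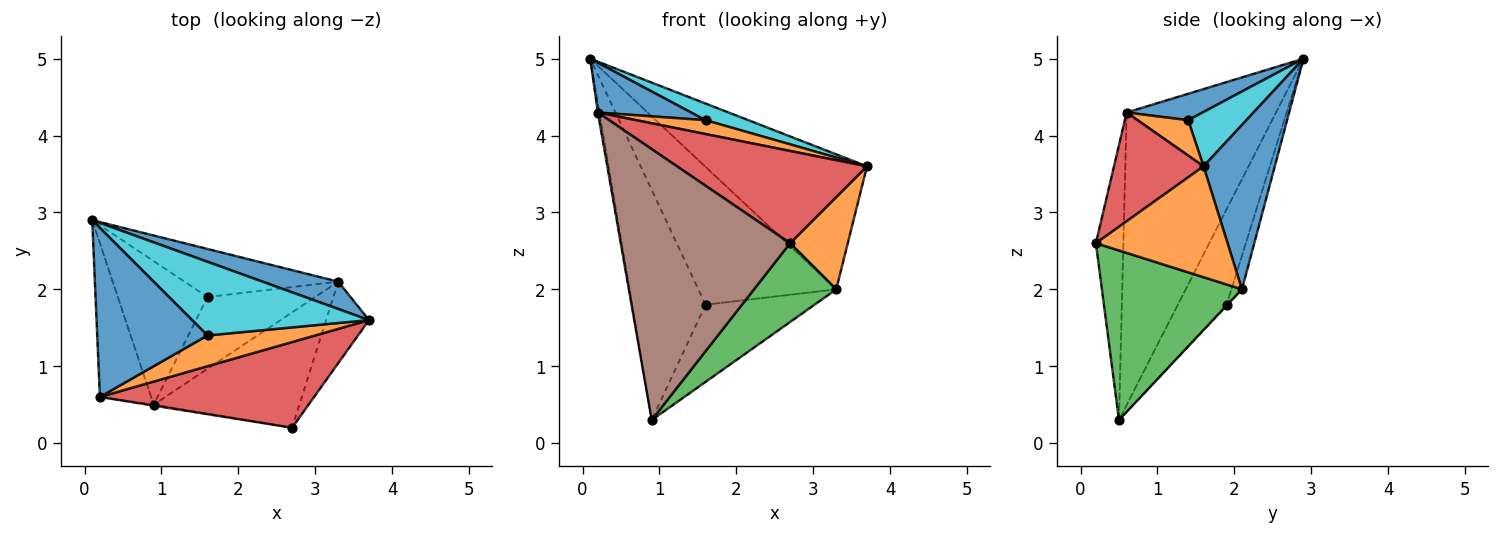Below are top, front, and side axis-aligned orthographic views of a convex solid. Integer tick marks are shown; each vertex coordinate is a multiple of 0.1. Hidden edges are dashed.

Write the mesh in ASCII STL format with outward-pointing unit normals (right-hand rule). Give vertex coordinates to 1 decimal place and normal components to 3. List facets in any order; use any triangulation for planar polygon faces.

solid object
 facet normal 0.396 0.900 0.182
  outer loop
   vertex 3.3 2.1 2.0
   vertex 0.1 2.9 5.0
   vertex 3.7 1.6 3.6
  endloop
 endfacet
 facet normal 0.863 -0.378 -0.334
  outer loop
   vertex 3.3 2.1 2.0
   vertex 3.7 1.6 3.6
   vertex 2.7 0.2 2.6
  endloop
 endfacet
 facet normal 0.693 -0.407 -0.595
  outer loop
   vertex 3.3 2.1 2.0
   vertex 2.7 0.2 2.6
   vertex 0.9 0.5 0.3
  endloop
 endfacet
 facet normal 0.327 -0.693 0.643
  outer loop
   vertex 0.2 0.6 4.3
   vertex 2.7 0.2 2.6
   vertex 3.7 1.6 3.6
  endloop
 endfacet
 facet normal -0.985 0.010 -0.173
  outer loop
   vertex 0.2 0.6 4.3
   vertex 0.1 2.9 5.0
   vertex 0.9 0.5 0.3
  endloop
 endfacet
 facet normal -0.160 -0.987 -0.003
  outer loop
   vertex 0.2 0.6 4.3
   vertex 0.9 0.5 0.3
   vertex 2.7 0.2 2.6
  endloop
 endfacet
 facet normal -0.491 0.739 -0.461
  outer loop
   vertex 1.6 1.9 1.8
   vertex 0.9 0.5 0.3
   vertex 0.1 2.9 5.0
  endloop
 endfacet
 facet normal -0.072 0.942 -0.328
  outer loop
   vertex 1.6 1.9 1.8
   vertex 0.1 2.9 5.0
   vertex 3.3 2.1 2.0
  endloop
 endfacet
 facet normal -0.006 0.732 -0.681
  outer loop
   vertex 1.6 1.9 1.8
   vertex 3.3 2.1 2.0
   vertex 0.9 0.5 0.3
  endloop
 endfacet
 facet normal 0.287 -0.211 0.934
  outer loop
   vertex 1.6 1.4 4.2
   vertex 3.7 1.6 3.6
   vertex 0.1 2.9 5.0
  endloop
 endfacet
 facet normal 0.224 -0.275 0.935
  outer loop
   vertex 1.6 1.4 4.2
   vertex 0.1 2.9 5.0
   vertex 0.2 0.6 4.3
  endloop
 endfacet
 facet normal 0.287 -0.393 0.874
  outer loop
   vertex 1.6 1.4 4.2
   vertex 0.2 0.6 4.3
   vertex 3.7 1.6 3.6
  endloop
 endfacet
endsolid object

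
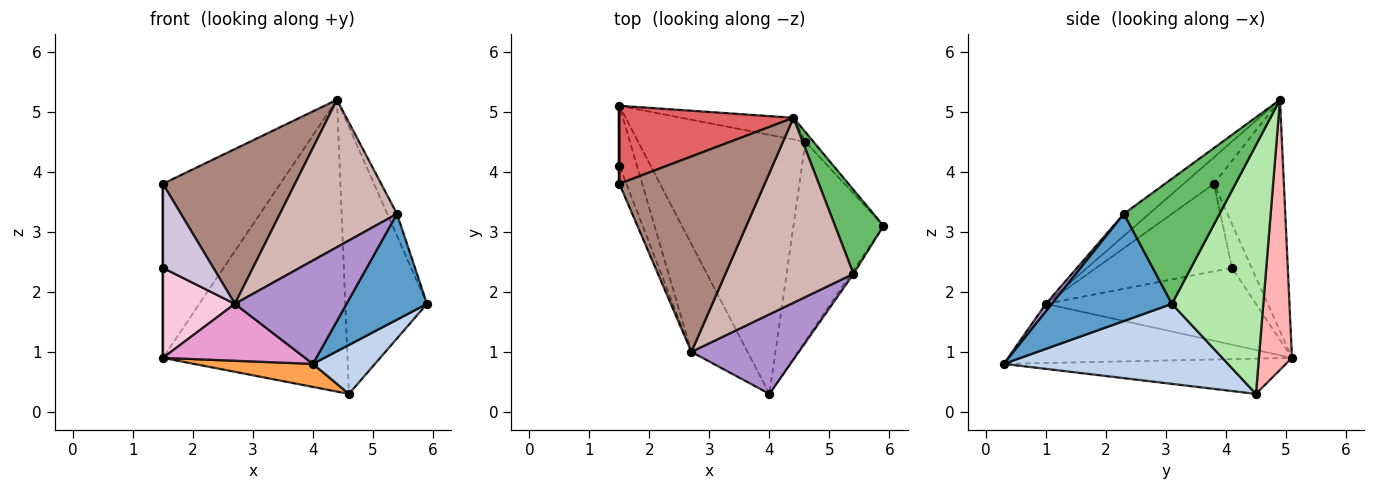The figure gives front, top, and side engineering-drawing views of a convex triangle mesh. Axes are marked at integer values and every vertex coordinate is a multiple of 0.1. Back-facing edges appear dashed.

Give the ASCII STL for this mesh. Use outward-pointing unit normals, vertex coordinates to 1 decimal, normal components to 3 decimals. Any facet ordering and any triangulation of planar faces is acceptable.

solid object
 facet normal 0.831 -0.557 -0.020
  outer loop
   vertex 5.4 2.3 3.3
   vertex 4.0 0.3 0.8
   vertex 5.9 3.1 1.8
  endloop
 endfacet
 facet normal 0.653 -0.181 -0.735
  outer loop
   vertex 4.6 4.5 0.3
   vertex 5.9 3.1 1.8
   vertex 4.0 0.3 0.8
  endloop
 endfacet
 facet normal -0.205 -0.087 -0.975
  outer loop
   vertex 4.6 4.5 0.3
   vertex 4.0 0.3 0.8
   vertex 1.5 5.1 0.9
  endloop
 endfacet
 facet normal -1.000 0.000 0.000
  outer loop
   vertex 1.5 4.1 2.4
   vertex 1.5 3.8 3.8
   vertex 1.5 5.1 0.9
  endloop
 endfacet
 facet normal 0.928 0.094 0.360
  outer loop
   vertex 4.4 4.9 5.2
   vertex 5.4 2.3 3.3
   vertex 5.9 3.1 1.8
  endloop
 endfacet
 facet normal 0.745 0.666 -0.024
  outer loop
   vertex 4.4 4.9 5.2
   vertex 5.9 3.1 1.8
   vertex 4.6 4.5 0.3
  endloop
 endfacet
 facet normal -0.478 0.802 0.359
  outer loop
   vertex 4.4 4.9 5.2
   vertex 1.5 5.1 0.9
   vertex 1.5 3.8 3.8
  endloop
 endfacet
 facet normal 0.176 0.982 -0.073
  outer loop
   vertex 4.4 4.9 5.2
   vertex 4.6 4.5 0.3
   vertex 1.5 5.1 0.9
  endloop
 endfacet
 facet normal 0.043 -0.792 0.609
  outer loop
   vertex 2.7 1.0 1.8
   vertex 4.0 0.3 0.8
   vertex 5.4 2.3 3.3
  endloop
 endfacet
 facet normal -0.935 -0.347 -0.074
  outer loop
   vertex 2.7 1.0 1.8
   vertex 1.5 3.8 3.8
   vertex 1.5 4.1 2.4
  endloop
 endfacet
 facet normal -0.141 -0.615 0.776
  outer loop
   vertex 2.7 1.0 1.8
   vertex 4.4 4.9 5.2
   vertex 1.5 3.8 3.8
  endloop
 endfacet
 facet normal -0.133 -0.618 0.775
  outer loop
   vertex 2.7 1.0 1.8
   vertex 5.4 2.3 3.3
   vertex 4.4 4.9 5.2
  endloop
 endfacet
 facet normal -0.682 -0.342 -0.647
  outer loop
   vertex 2.7 1.0 1.8
   vertex 1.5 5.1 0.9
   vertex 4.0 0.3 0.8
  endloop
 endfacet
 facet normal -0.925 -0.317 -0.211
  outer loop
   vertex 2.7 1.0 1.8
   vertex 1.5 4.1 2.4
   vertex 1.5 5.1 0.9
  endloop
 endfacet
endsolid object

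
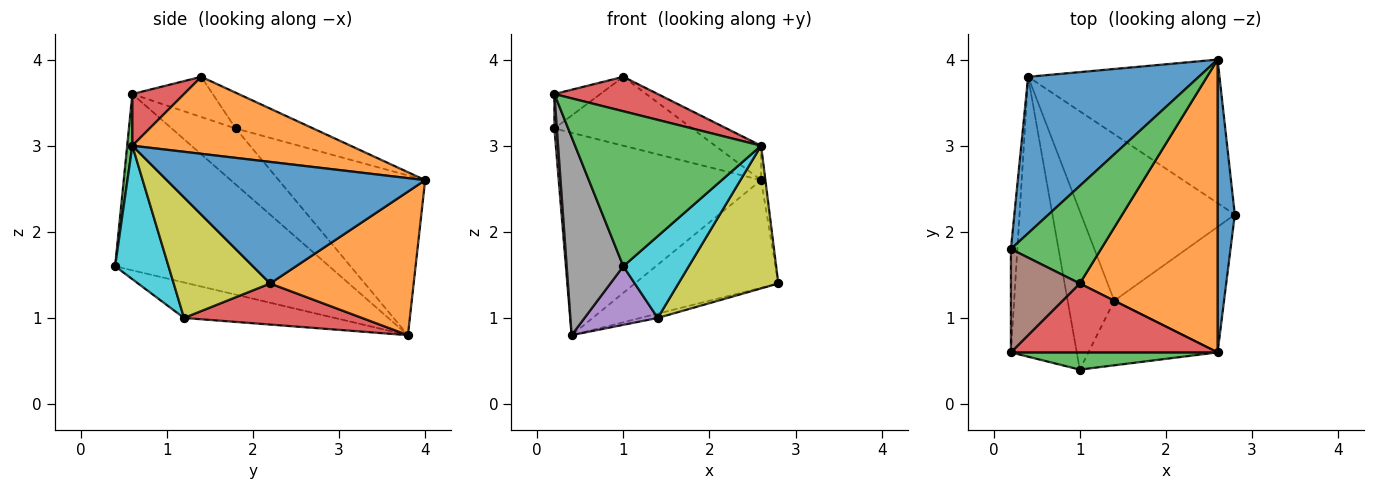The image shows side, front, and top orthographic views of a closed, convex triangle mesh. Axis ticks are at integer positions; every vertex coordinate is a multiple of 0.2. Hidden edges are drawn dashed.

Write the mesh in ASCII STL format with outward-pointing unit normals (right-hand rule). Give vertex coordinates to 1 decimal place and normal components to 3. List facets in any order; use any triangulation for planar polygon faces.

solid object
 facet normal -0.497 0.687 0.531
  outer loop
   vertex 2.6 4.0 2.6
   vertex 0.4 3.8 0.8
   vertex 0.2 1.8 3.2
  endloop
 endfacet
 facet normal 0.514 0.514 -0.686
  outer loop
   vertex 2.6 4.0 2.6
   vertex 2.8 2.2 1.4
   vertex 0.4 3.8 0.8
  endloop
 endfacet
 facet normal -0.309 0.549 0.777
  outer loop
   vertex 1.0 1.4 3.8
   vertex 2.6 4.0 2.6
   vertex 0.2 1.8 3.2
  endloop
 endfacet
 facet normal 0.258 0.025 -0.966
  outer loop
   vertex 1.4 1.2 1.0
   vertex 0.4 3.8 0.8
   vertex 2.8 2.2 1.4
  endloop
 endfacet
 facet normal -0.581 -0.282 -0.763
  outer loop
   vertex 1.4 1.2 1.0
   vertex 1.0 0.4 1.6
   vertex 0.4 3.8 0.8
  endloop
 endfacet
 facet normal -0.484 0.277 0.830
  outer loop
   vertex 0.2 0.6 3.6
   vertex 1.0 1.4 3.8
   vertex 0.2 1.8 3.2
  endloop
 endfacet
 facet normal -0.993 -0.038 -0.115
  outer loop
   vertex 0.2 0.6 3.6
   vertex 0.2 1.8 3.2
   vertex 0.4 3.8 0.8
  endloop
 endfacet
 facet normal -0.909 -0.240 -0.340
  outer loop
   vertex 0.2 0.6 3.6
   vertex 0.4 3.8 0.8
   vertex 1.0 0.4 1.6
  endloop
 endfacet
 facet normal 0.587 -0.608 -0.535
  outer loop
   vertex 2.6 0.6 3.0
   vertex 1.4 1.2 1.0
   vertex 2.8 2.2 1.4
  endloop
 endfacet
 facet normal 0.539 -0.661 -0.522
  outer loop
   vertex 2.6 0.6 3.0
   vertex 1.0 0.4 1.6
   vertex 1.4 1.2 1.0
  endloop
 endfacet
 facet normal 0.990 0.016 0.140
  outer loop
   vertex 2.6 0.6 3.0
   vertex 2.8 2.2 1.4
   vertex 2.6 4.0 2.6
  endloop
 endfacet
 facet normal 0.485 0.102 0.868
  outer loop
   vertex 2.6 0.6 3.0
   vertex 2.6 4.0 2.6
   vertex 1.0 1.4 3.8
  endloop
 endfacet
 facet normal 0.028 -0.994 0.110
  outer loop
   vertex 2.6 0.6 3.0
   vertex 0.2 0.6 3.6
   vertex 1.0 0.4 1.6
  endloop
 endfacet
 facet normal 0.218 -0.436 0.873
  outer loop
   vertex 2.6 0.6 3.0
   vertex 1.0 1.4 3.8
   vertex 0.2 0.6 3.6
  endloop
 endfacet
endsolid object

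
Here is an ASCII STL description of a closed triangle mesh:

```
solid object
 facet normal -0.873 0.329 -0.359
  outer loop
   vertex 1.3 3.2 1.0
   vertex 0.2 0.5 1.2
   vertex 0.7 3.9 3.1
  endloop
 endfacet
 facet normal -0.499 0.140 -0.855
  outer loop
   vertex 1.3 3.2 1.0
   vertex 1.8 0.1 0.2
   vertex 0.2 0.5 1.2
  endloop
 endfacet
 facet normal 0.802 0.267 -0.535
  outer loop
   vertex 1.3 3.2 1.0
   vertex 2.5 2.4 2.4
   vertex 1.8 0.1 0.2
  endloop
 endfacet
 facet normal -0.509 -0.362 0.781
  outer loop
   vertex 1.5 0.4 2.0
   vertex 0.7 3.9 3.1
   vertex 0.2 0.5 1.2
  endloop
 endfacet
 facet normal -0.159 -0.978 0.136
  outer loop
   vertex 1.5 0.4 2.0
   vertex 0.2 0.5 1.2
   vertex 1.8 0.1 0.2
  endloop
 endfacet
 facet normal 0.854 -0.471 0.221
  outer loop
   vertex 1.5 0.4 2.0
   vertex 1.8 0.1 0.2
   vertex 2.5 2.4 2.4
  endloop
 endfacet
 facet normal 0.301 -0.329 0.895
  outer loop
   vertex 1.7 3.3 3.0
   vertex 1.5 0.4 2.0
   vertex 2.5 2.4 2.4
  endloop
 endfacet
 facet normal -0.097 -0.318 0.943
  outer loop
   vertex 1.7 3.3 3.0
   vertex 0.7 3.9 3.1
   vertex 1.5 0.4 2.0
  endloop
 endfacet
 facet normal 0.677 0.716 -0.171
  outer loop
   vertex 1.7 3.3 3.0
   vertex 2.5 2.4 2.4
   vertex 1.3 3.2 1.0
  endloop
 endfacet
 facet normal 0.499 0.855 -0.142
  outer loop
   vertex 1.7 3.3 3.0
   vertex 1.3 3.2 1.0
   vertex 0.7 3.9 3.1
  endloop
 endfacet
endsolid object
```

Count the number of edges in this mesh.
15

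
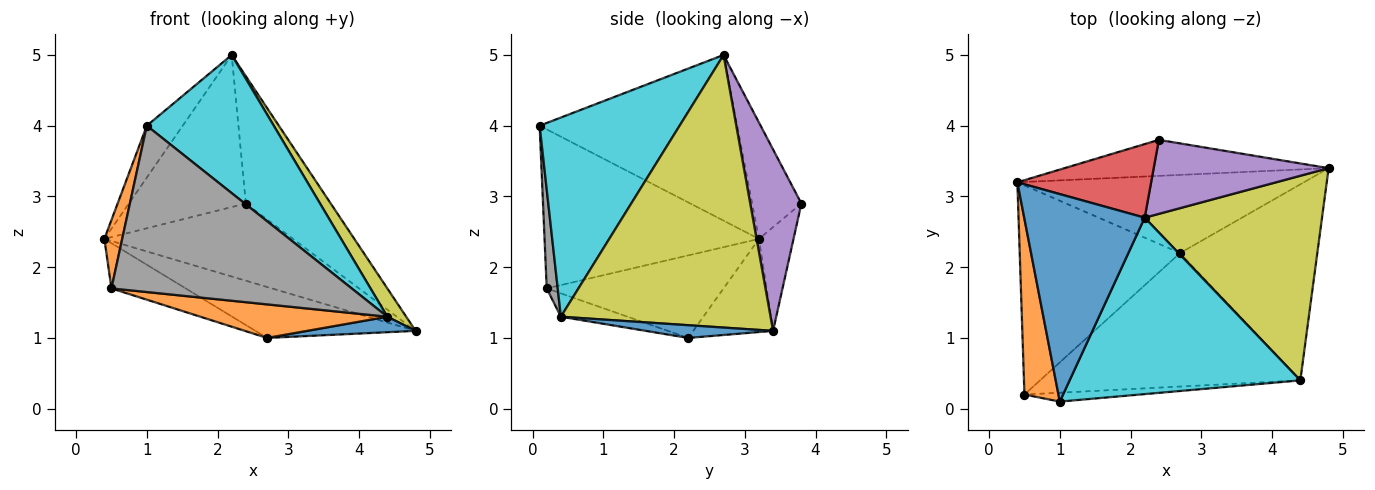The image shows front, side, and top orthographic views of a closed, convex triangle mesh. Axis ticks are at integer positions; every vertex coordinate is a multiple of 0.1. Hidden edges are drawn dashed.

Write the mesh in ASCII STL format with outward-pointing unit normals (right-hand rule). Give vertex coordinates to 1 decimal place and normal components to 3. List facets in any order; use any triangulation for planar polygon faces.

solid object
 facet normal -0.800 0.145 0.582
  outer loop
   vertex 2.2 2.7 5.0
   vertex 0.4 3.2 2.4
   vertex 1.0 0.1 4.0
  endloop
 endfacet
 facet normal -0.975 -0.081 0.208
  outer loop
   vertex 0.5 0.2 1.7
   vertex 1.0 0.1 4.0
   vertex 0.4 3.2 2.4
  endloop
 endfacet
 facet normal -0.164 0.894 -0.417
  outer loop
   vertex 2.4 3.8 2.9
   vertex 4.8 3.4 1.1
   vertex 0.4 3.2 2.4
  endloop
 endfacet
 facet normal -0.354 0.842 0.407
  outer loop
   vertex 2.4 3.8 2.9
   vertex 0.4 3.2 2.4
   vertex 2.2 2.7 5.0
  endloop
 endfacet
 facet normal 0.462 0.767 0.446
  outer loop
   vertex 2.4 3.8 2.9
   vertex 2.2 2.7 5.0
   vertex 4.8 3.4 1.1
  endloop
 endfacet
 facet normal -0.263 0.527 -0.808
  outer loop
   vertex 2.7 2.2 1.0
   vertex 0.4 3.2 2.4
   vertex 4.8 3.4 1.1
  endloop
 endfacet
 facet normal -0.449 0.189 -0.873
  outer loop
   vertex 2.7 2.2 1.0
   vertex 0.5 0.2 1.7
   vertex 0.4 3.2 2.4
  endloop
 endfacet
 facet normal 0.046 -0.998 -0.053
  outer loop
   vertex 4.4 0.4 1.3
   vertex 1.0 0.1 4.0
   vertex 0.5 0.2 1.7
  endloop
 endfacet
 facet normal 0.836 -0.075 0.544
  outer loop
   vertex 4.4 0.4 1.3
   vertex 4.8 3.4 1.1
   vertex 2.2 2.7 5.0
  endloop
 endfacet
 facet normal 0.562 -0.510 0.651
  outer loop
   vertex 4.4 0.4 1.3
   vertex 2.2 2.7 5.0
   vertex 1.0 0.1 4.0
  endloop
 endfacet
 facet normal 0.092 -0.078 -0.993
  outer loop
   vertex 4.4 0.4 1.3
   vertex 2.7 2.2 1.0
   vertex 4.8 3.4 1.1
  endloop
 endfacet
 facet normal -0.087 -0.243 -0.966
  outer loop
   vertex 4.4 0.4 1.3
   vertex 0.5 0.2 1.7
   vertex 2.7 2.2 1.0
  endloop
 endfacet
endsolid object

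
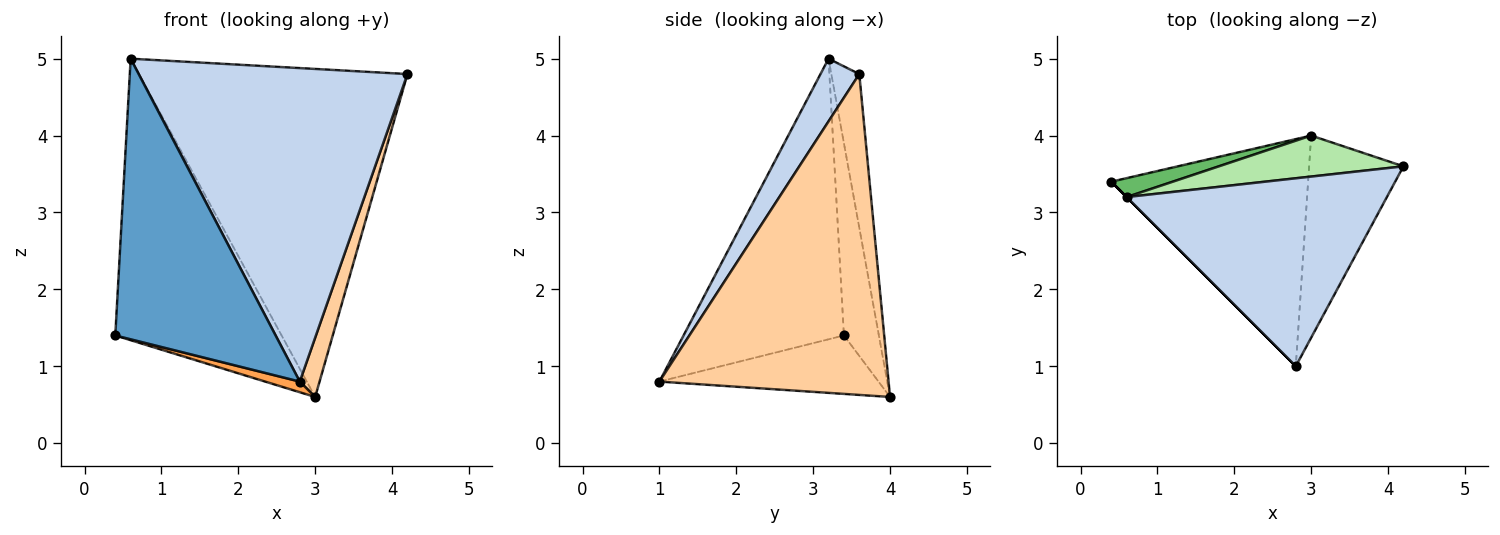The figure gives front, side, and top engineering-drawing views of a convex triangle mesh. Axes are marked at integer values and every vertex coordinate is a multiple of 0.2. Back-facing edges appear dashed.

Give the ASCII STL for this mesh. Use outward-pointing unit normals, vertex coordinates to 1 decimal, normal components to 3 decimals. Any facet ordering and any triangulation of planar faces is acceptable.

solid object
 facet normal -0.707 -0.707 0.000
  outer loop
   vertex 0.6 3.2 5.0
   vertex 0.4 3.4 1.4
   vertex 2.8 1.0 0.8
  endloop
 endfacet
 facet normal 0.123 -0.851 0.510
  outer loop
   vertex 0.6 3.2 5.0
   vertex 2.8 1.0 0.8
   vertex 4.2 3.6 4.8
  endloop
 endfacet
 facet normal -0.284 -0.045 -0.958
  outer loop
   vertex 3.0 4.0 0.6
   vertex 2.8 1.0 0.8
   vertex 0.4 3.4 1.4
  endloop
 endfacet
 facet normal 0.956 -0.082 -0.281
  outer loop
   vertex 3.0 4.0 0.6
   vertex 4.2 3.6 4.8
   vertex 2.8 1.0 0.8
  endloop
 endfacet
 facet normal -0.205 0.977 0.066
  outer loop
   vertex 3.0 4.0 0.6
   vertex 0.4 3.4 1.4
   vertex 0.6 3.2 5.0
  endloop
 endfacet
 facet normal -0.103 0.987 0.123
  outer loop
   vertex 3.0 4.0 0.6
   vertex 0.6 3.2 5.0
   vertex 4.2 3.6 4.8
  endloop
 endfacet
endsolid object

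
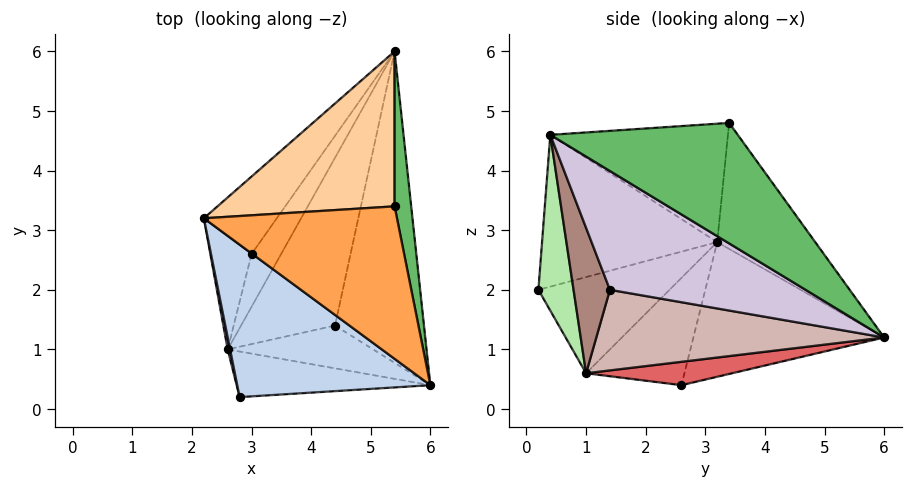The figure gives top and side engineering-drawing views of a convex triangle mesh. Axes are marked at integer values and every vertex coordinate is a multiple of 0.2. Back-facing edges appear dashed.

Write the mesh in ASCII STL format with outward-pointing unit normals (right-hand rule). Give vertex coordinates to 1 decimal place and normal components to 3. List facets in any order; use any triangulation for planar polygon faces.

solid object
 facet normal -0.709 0.591 -0.384
  outer loop
   vertex 3.0 2.6 0.4
   vertex 2.2 3.2 2.8
   vertex 5.4 6.0 1.2
  endloop
 endfacet
 facet normal -0.586 -0.316 0.746
  outer loop
   vertex 2.8 0.2 2.0
   vertex 6.0 0.4 4.6
   vertex 2.2 3.2 2.8
  endloop
 endfacet
 facet normal -0.516 -0.159 0.842
  outer loop
   vertex 5.4 3.4 4.8
   vertex 2.2 3.2 2.8
   vertex 6.0 0.4 4.6
  endloop
 endfacet
 facet normal -0.385 0.748 0.540
  outer loop
   vertex 5.4 3.4 4.8
   vertex 5.4 6.0 1.2
   vertex 2.2 3.2 2.8
  endloop
 endfacet
 facet normal 0.973 0.186 0.134
  outer loop
   vertex 5.4 3.4 4.8
   vertex 6.0 0.4 4.6
   vertex 5.4 6.0 1.2
  endloop
 endfacet
 facet normal 0.446 -0.748 -0.491
  outer loop
   vertex 2.6 1.0 0.6
   vertex 6.0 0.4 4.6
   vertex 2.8 0.2 2.0
  endloop
 endfacet
 facet normal 0.601 -0.245 -0.761
  outer loop
   vertex 2.6 1.0 0.6
   vertex 3.0 2.6 0.4
   vertex 5.4 6.0 1.2
  endloop
 endfacet
 facet normal -0.917 0.185 -0.352
  outer loop
   vertex 2.6 1.0 0.6
   vertex 2.2 3.2 2.8
   vertex 3.0 2.6 0.4
  endloop
 endfacet
 facet normal -0.979 -0.202 0.024
  outer loop
   vertex 2.6 1.0 0.6
   vertex 2.8 0.2 2.0
   vertex 2.2 3.2 2.8
  endloop
 endfacet
 facet normal 0.771 -0.268 -0.578
  outer loop
   vertex 4.4 1.4 2.0
   vertex 5.4 6.0 1.2
   vertex 6.0 0.4 4.6
  endloop
 endfacet
 facet normal 0.577 -0.577 -0.577
  outer loop
   vertex 4.4 1.4 2.0
   vertex 6.0 0.4 4.6
   vertex 2.6 1.0 0.6
  endloop
 endfacet
 facet normal 0.628 -0.264 -0.732
  outer loop
   vertex 4.4 1.4 2.0
   vertex 2.6 1.0 0.6
   vertex 5.4 6.0 1.2
  endloop
 endfacet
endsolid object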